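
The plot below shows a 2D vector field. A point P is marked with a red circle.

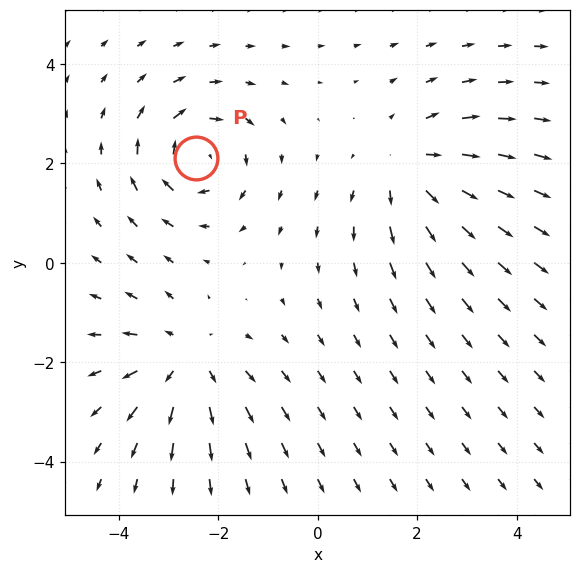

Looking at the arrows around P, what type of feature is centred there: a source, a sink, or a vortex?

At P (-2.4, 2.1) the arrows circulate clockwise. Divergence ≈0, curl about -5 — near-zero divergence with nonzero curl is a vortex.

vortex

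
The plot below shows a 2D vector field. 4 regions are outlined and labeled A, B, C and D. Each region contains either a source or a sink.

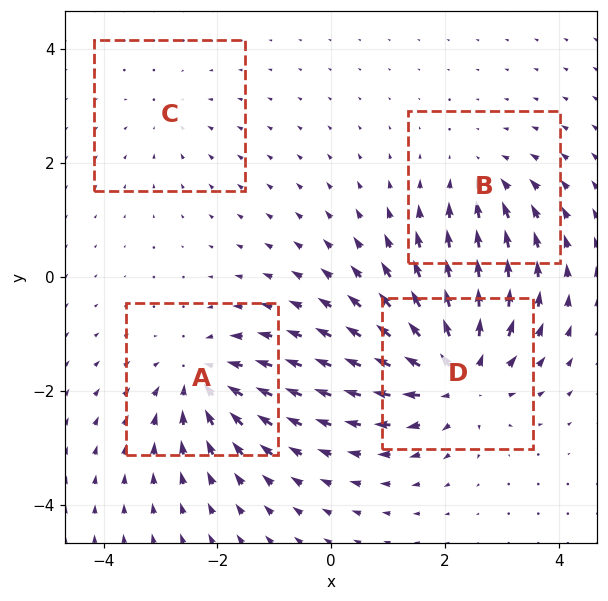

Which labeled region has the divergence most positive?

D

Divergence at each region's feature centre — A: about -5, B: about -3, C: about -2, D: about +7. Region D is most positive.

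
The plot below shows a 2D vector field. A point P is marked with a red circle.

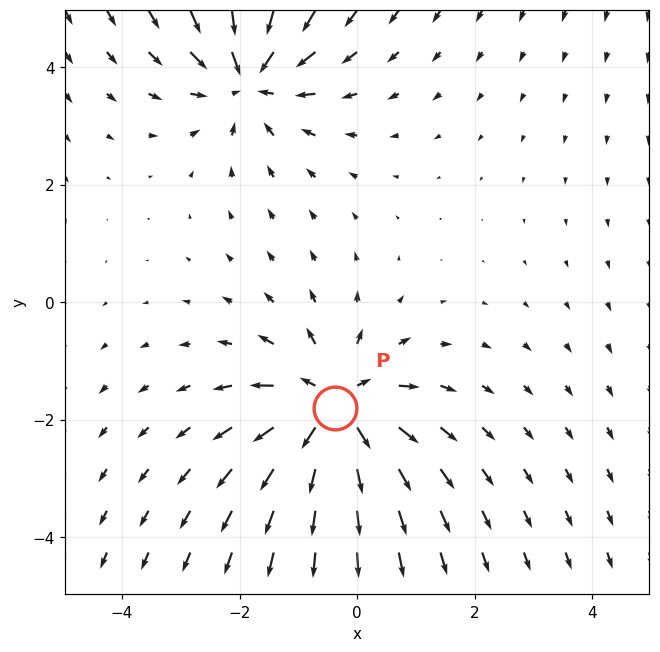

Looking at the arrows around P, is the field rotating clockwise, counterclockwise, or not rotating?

Near P at (-0.4, -1.8) the arrows show no circulation. The curl there is ≈0.

not rotating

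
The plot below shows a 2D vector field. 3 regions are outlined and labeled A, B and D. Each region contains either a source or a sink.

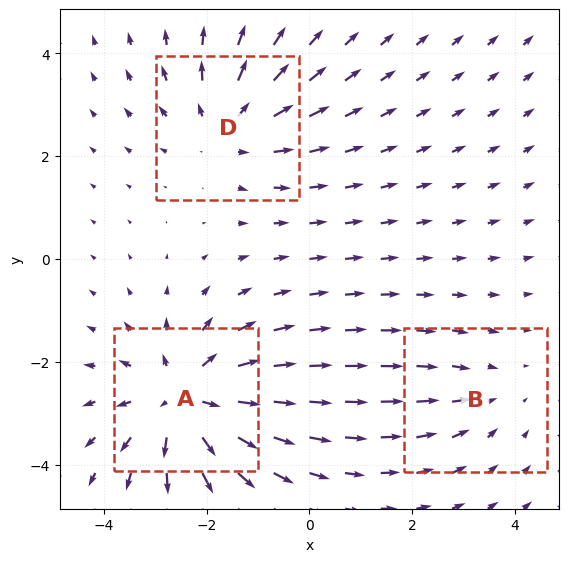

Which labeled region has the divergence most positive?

Divergence at each region's feature centre — A: about +4, B: about -2, D: about +3. Region A is most positive.

A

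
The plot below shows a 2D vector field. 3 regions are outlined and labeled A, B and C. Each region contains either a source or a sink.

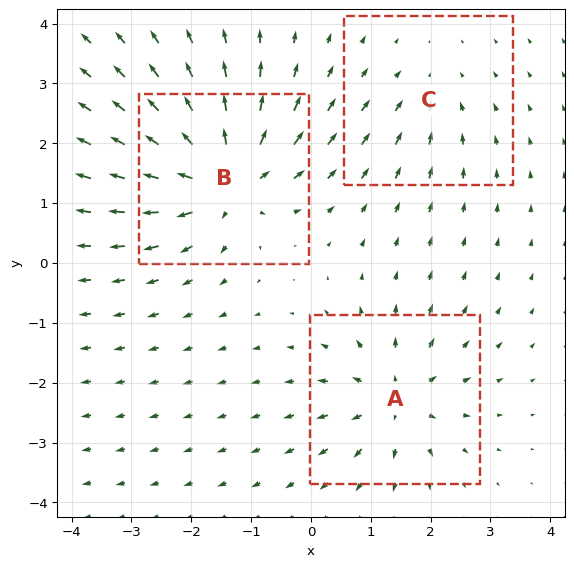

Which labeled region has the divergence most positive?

Divergence at each region's feature centre — A: about +4, B: about +6, C: about -2. Region B is most positive.

B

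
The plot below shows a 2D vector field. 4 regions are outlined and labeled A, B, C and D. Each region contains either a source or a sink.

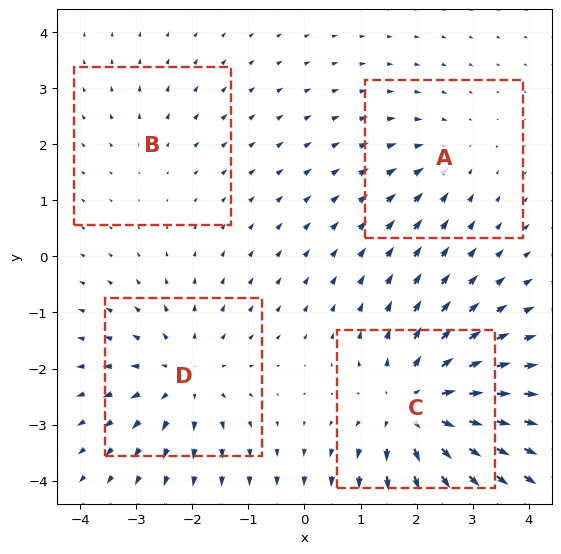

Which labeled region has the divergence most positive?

C

Divergence at each region's feature centre — A: about -3, B: about +2, C: about +6, D: about +4. Region C is most positive.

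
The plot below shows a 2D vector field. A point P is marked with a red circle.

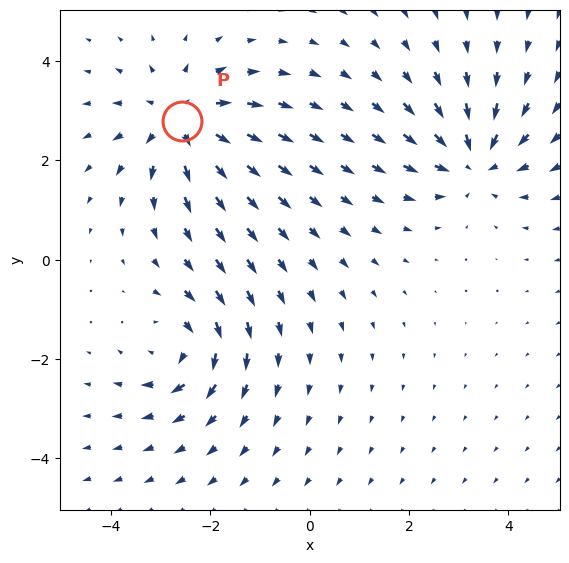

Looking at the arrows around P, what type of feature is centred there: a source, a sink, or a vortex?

At P (-2.6, 2.8) the arrows spread outward. Divergence about +4, curl ≈0 — positive divergence with near-zero curl is a source.

source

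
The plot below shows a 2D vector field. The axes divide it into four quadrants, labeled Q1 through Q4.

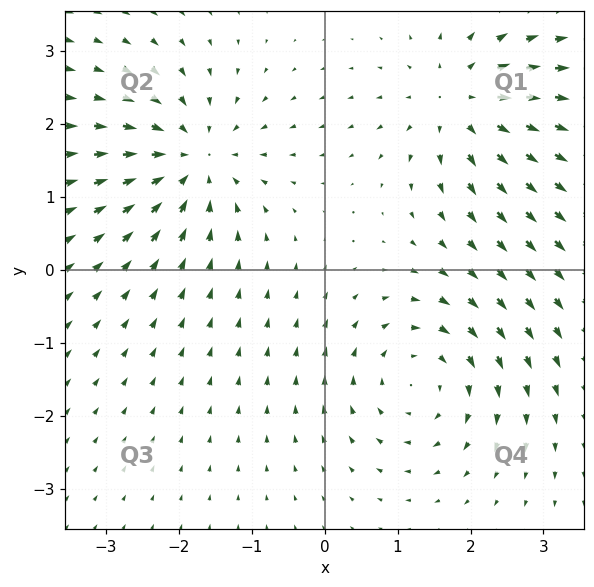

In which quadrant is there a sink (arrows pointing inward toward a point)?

Q2

The sink sits at approximately (-1.8, 1.5), which lies in quadrant Q2. The divergence there is about -6, negative as expected for a sink.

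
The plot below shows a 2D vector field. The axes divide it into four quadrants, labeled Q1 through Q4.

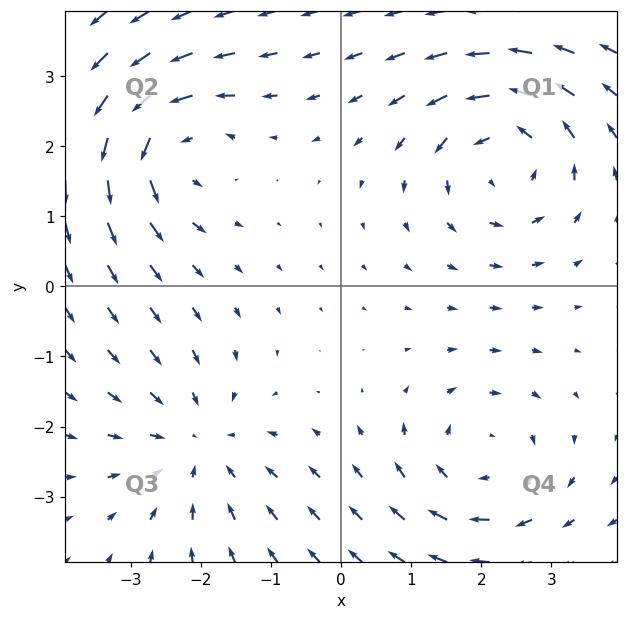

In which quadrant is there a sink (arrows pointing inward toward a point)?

Q3

The sink sits at approximately (-2.0, -2.3), which lies in quadrant Q3. The divergence there is about -3, negative as expected for a sink.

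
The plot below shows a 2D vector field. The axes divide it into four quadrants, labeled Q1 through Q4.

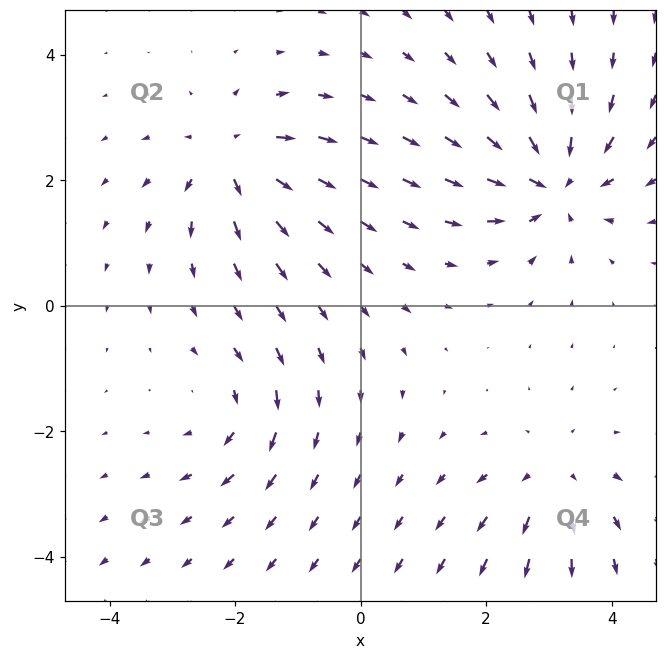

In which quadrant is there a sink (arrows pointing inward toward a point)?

The sink sits at approximately (3.1, 2.0), which lies in quadrant Q1. The divergence there is about -5, negative as expected for a sink.

Q1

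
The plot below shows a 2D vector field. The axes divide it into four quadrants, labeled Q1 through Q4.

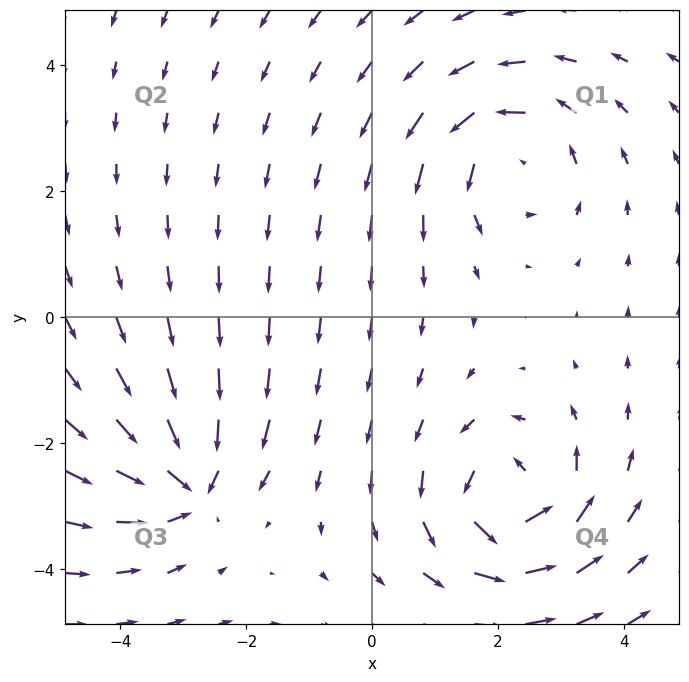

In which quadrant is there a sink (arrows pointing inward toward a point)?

The sink sits at approximately (-2.9, -2.6), which lies in quadrant Q3. The divergence there is about -6, negative as expected for a sink.

Q3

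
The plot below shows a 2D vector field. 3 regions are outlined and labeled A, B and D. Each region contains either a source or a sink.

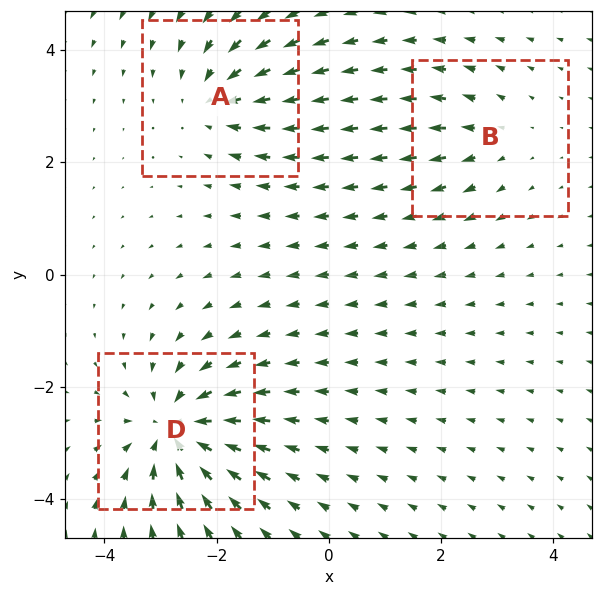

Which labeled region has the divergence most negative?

D

Divergence at each region's feature centre — A: about -3, B: about +2, D: about -5. Region D is most negative.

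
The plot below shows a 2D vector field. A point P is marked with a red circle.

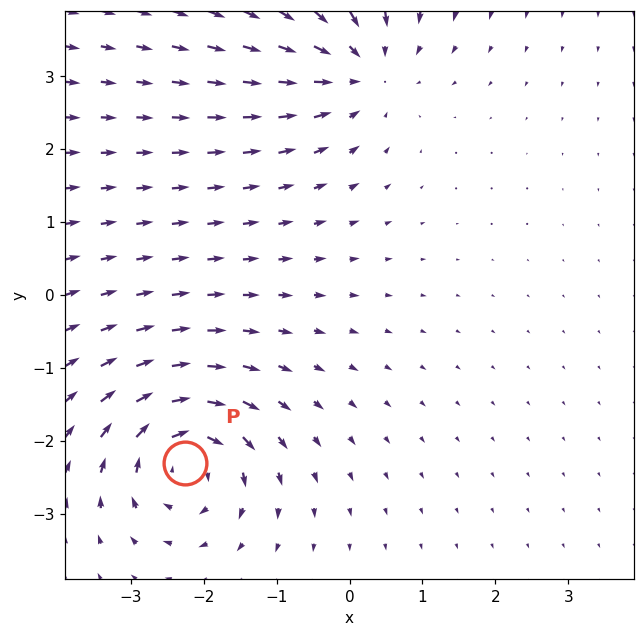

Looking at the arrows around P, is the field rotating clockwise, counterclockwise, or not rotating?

clockwise

Near P at (-2.3, -2.3) the arrows circulate clockwise. The curl (z-component) there is about -5; negative curl means clockwise rotation.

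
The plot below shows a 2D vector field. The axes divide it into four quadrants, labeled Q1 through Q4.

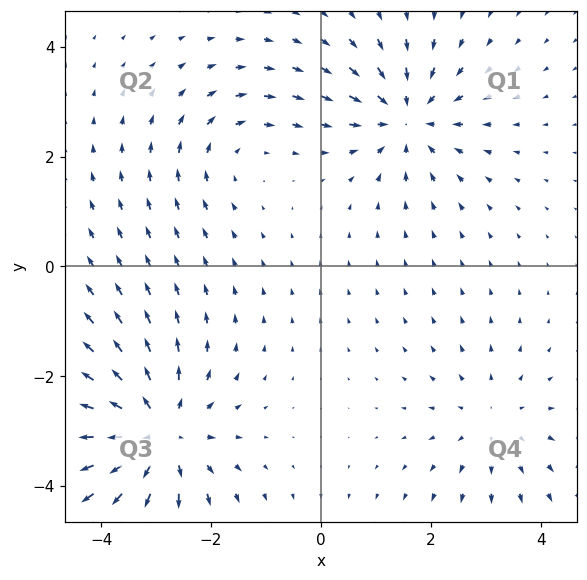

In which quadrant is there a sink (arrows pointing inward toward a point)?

The sink sits at approximately (1.6, 2.7), which lies in quadrant Q1. The divergence there is about -4, negative as expected for a sink.

Q1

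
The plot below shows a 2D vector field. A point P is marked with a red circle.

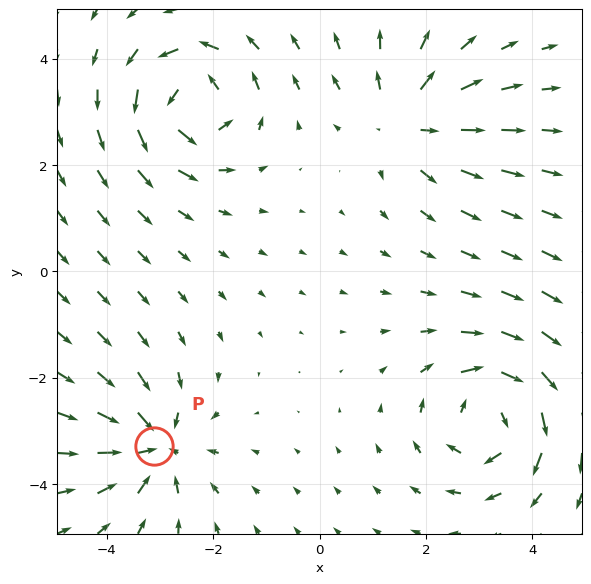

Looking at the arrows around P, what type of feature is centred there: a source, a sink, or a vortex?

At P (-3.1, -3.3) the arrows converge inward. Divergence about -5, curl ≈0 — negative divergence with near-zero curl is a sink.

sink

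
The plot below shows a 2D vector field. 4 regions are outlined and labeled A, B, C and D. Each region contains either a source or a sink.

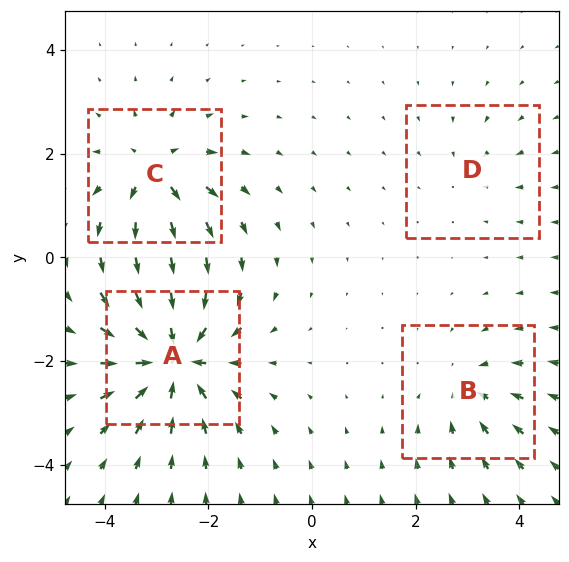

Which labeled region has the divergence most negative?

A

Divergence at each region's feature centre — A: about -9, B: about -4, C: about +6, D: about -2. Region A is most negative.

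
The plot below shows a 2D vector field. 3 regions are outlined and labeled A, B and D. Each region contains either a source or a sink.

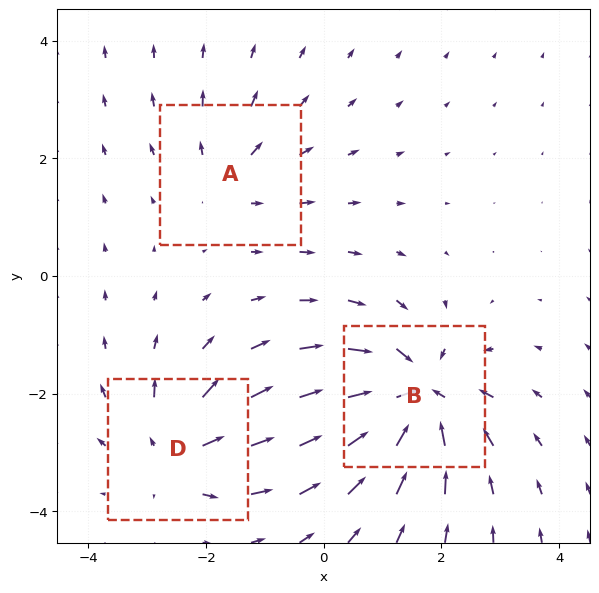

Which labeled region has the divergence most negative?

B

Divergence at each region's feature centre — A: about +3, B: about -6, D: about +4. Region B is most negative.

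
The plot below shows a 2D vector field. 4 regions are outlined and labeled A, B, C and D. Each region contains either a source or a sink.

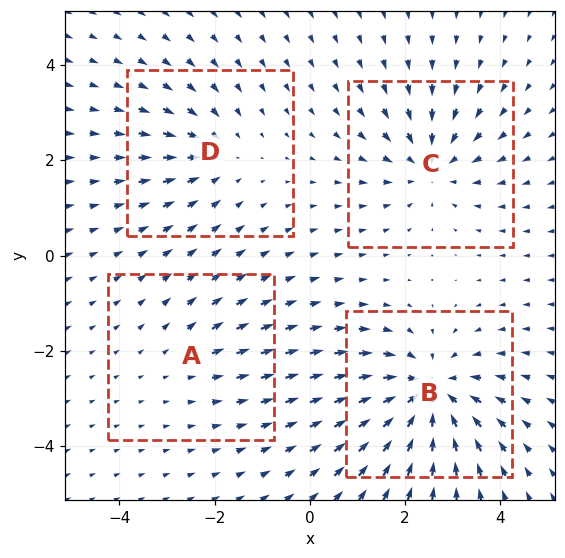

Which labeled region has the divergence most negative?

Divergence at each region's feature centre — A: about +2, B: about -6, C: about -4, D: about -3. Region B is most negative.

B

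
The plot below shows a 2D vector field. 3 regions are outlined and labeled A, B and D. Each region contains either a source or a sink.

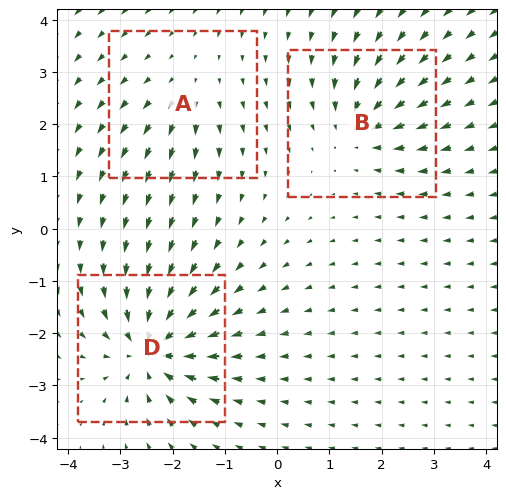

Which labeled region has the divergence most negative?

D

Divergence at each region's feature centre — A: about +2, B: about -4, D: about -6. Region D is most negative.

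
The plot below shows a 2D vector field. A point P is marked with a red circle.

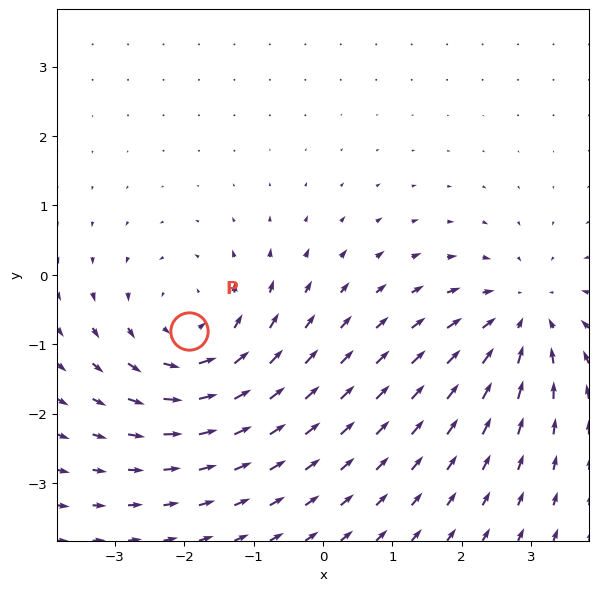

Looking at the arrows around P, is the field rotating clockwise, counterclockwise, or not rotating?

counterclockwise

Near P at (-1.9, -0.8) the arrows circulate counterclockwise. The curl (z-component) there is about +4; positive curl means counterclockwise rotation.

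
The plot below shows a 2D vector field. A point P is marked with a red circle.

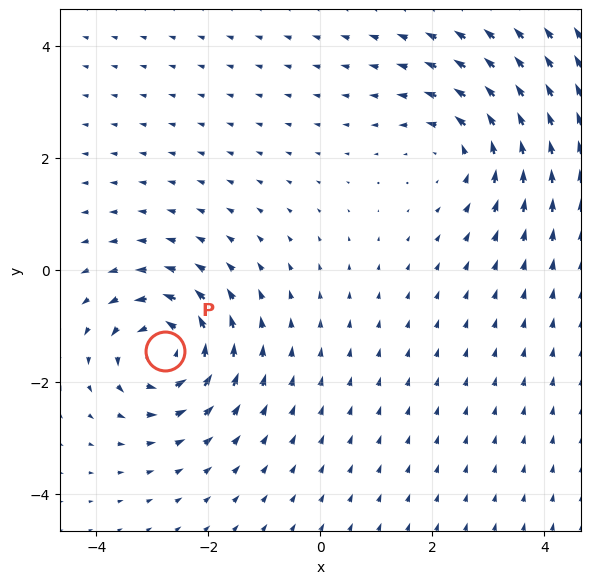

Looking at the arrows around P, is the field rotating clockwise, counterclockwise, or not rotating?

Near P at (-2.8, -1.5) the arrows circulate counterclockwise. The curl (z-component) there is about +6; positive curl means counterclockwise rotation.

counterclockwise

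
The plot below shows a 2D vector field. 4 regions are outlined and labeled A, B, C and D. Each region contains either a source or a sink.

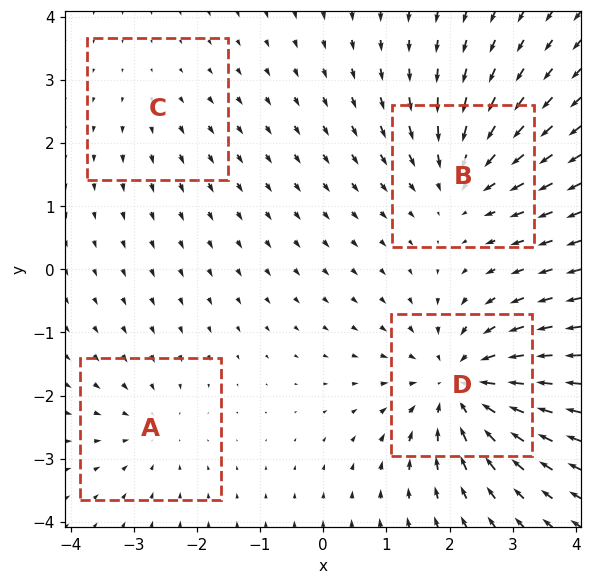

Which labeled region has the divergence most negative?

D

Divergence at each region's feature centre — A: about -3, B: about -5, C: about +2, D: about -7. Region D is most negative.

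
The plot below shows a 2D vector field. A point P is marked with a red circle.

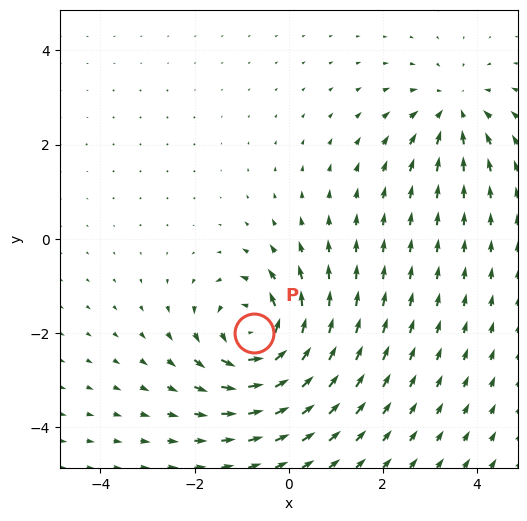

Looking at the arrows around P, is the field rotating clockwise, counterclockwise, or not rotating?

Near P at (-0.7, -2.0) the arrows circulate counterclockwise. The curl (z-component) there is about +5; positive curl means counterclockwise rotation.

counterclockwise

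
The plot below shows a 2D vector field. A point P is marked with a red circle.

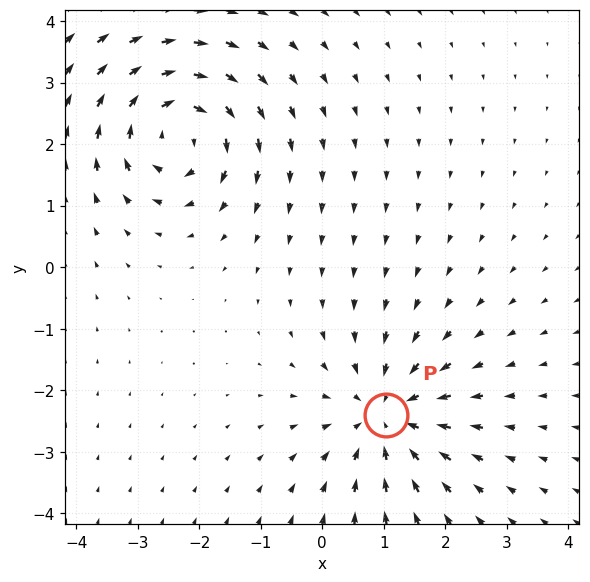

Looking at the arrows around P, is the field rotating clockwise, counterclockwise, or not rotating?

not rotating

Near P at (1.0, -2.4) the arrows show no circulation. The curl there is ≈0.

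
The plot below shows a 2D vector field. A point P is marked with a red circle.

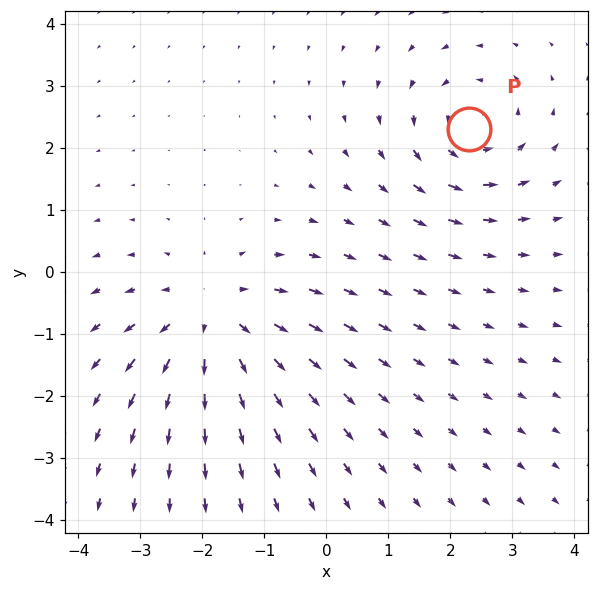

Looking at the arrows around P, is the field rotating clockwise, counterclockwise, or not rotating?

counterclockwise

Near P at (2.3, 2.3) the arrows circulate counterclockwise. The curl (z-component) there is about +3; positive curl means counterclockwise rotation.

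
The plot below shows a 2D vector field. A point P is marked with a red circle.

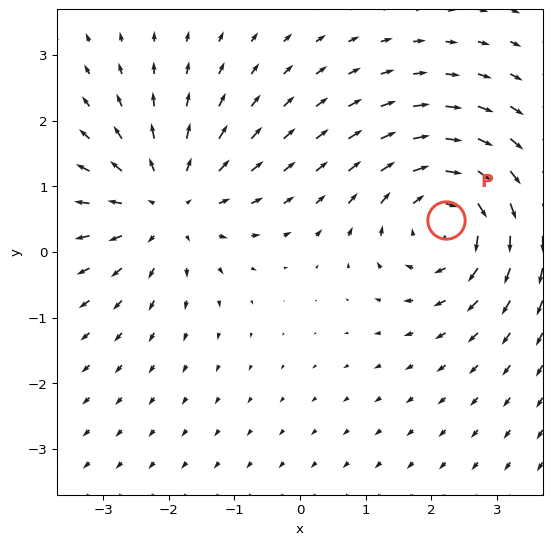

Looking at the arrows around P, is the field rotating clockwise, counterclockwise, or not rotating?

clockwise

Near P at (2.2, 0.5) the arrows circulate clockwise. The curl (z-component) there is about -5; negative curl means clockwise rotation.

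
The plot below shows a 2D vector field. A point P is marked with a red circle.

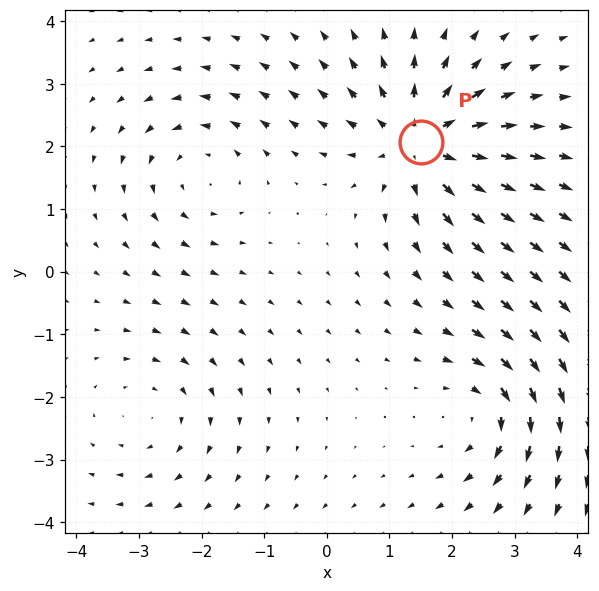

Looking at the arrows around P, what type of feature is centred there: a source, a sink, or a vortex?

source

At P (1.5, 2.1) the arrows spread outward. Divergence about +5, curl ≈0 — positive divergence with near-zero curl is a source.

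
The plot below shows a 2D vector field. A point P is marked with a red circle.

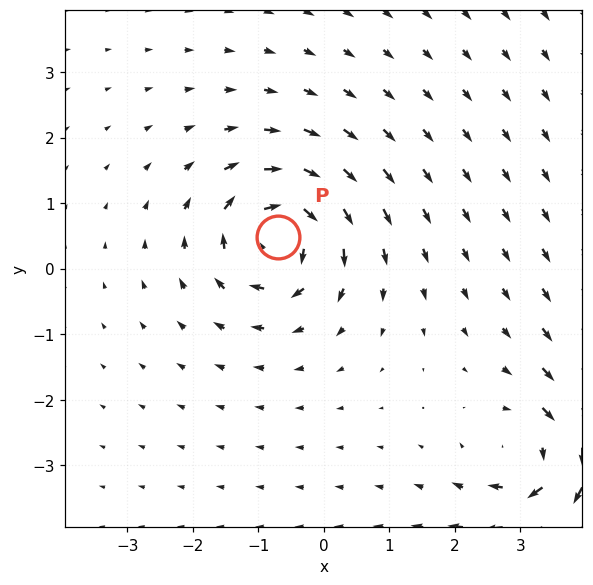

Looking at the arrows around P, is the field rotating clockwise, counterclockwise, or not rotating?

clockwise

Near P at (-0.7, 0.5) the arrows circulate clockwise. The curl (z-component) there is about -6; negative curl means clockwise rotation.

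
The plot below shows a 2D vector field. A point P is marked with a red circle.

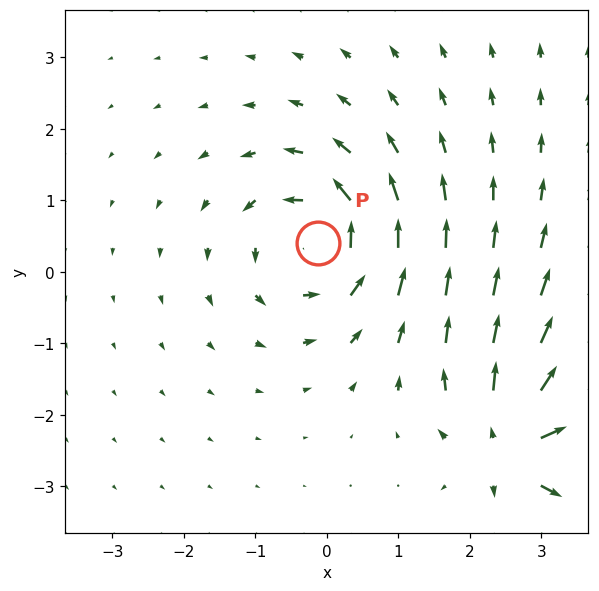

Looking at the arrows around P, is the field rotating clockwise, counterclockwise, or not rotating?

counterclockwise

Near P at (-0.1, 0.4) the arrows circulate counterclockwise. The curl (z-component) there is about +6; positive curl means counterclockwise rotation.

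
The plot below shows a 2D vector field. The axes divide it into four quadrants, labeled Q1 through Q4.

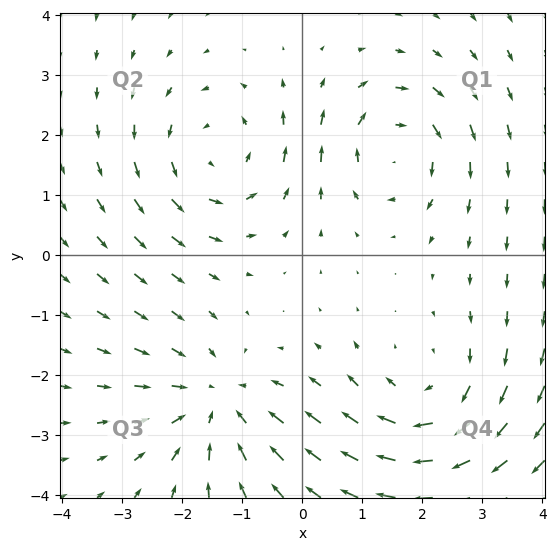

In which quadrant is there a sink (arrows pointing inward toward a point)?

The sink sits at approximately (-1.4, -2.5), which lies in quadrant Q3. The divergence there is about -4, negative as expected for a sink.

Q3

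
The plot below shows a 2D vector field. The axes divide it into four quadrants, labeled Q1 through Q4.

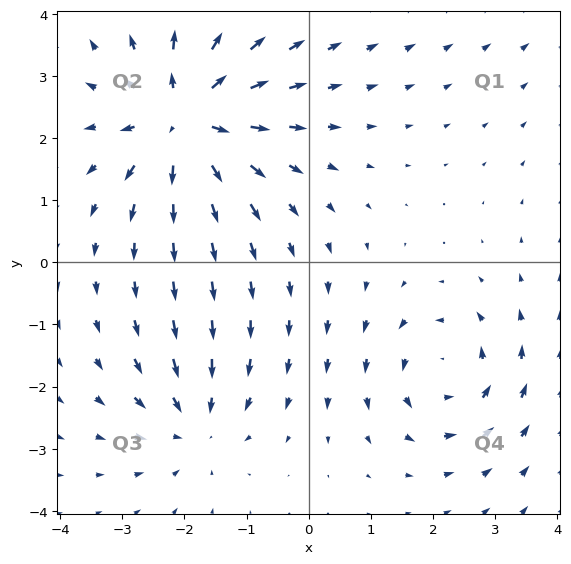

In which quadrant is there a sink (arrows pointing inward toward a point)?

Q3

The sink sits at approximately (-1.8, -2.6), which lies in quadrant Q3. The divergence there is about -3, negative as expected for a sink.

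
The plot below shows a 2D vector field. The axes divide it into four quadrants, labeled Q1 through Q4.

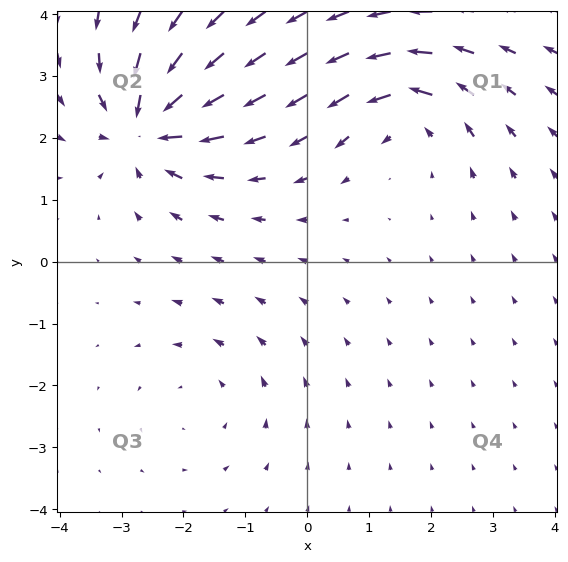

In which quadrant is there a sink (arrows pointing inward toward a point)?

Q2

The sink sits at approximately (-2.6, 2.2), which lies in quadrant Q2. The divergence there is about -6, negative as expected for a sink.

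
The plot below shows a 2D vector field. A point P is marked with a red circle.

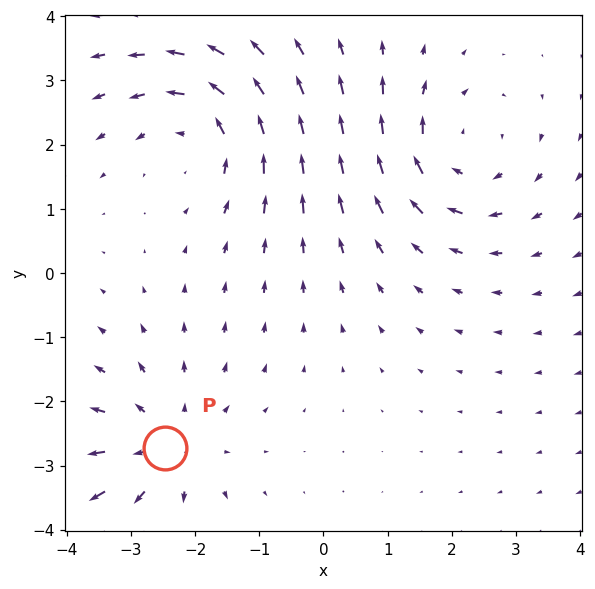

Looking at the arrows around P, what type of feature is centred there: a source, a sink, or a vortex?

At P (-2.5, -2.7) the arrows spread outward. Divergence about +3, curl ≈0 — positive divergence with near-zero curl is a source.

source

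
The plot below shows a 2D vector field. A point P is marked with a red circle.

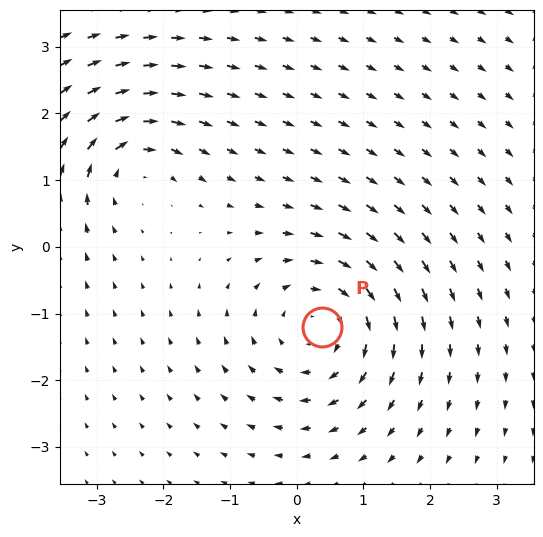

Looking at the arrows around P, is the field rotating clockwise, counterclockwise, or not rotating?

Near P at (0.4, -1.2) the arrows circulate clockwise. The curl (z-component) there is about -4; negative curl means clockwise rotation.

clockwise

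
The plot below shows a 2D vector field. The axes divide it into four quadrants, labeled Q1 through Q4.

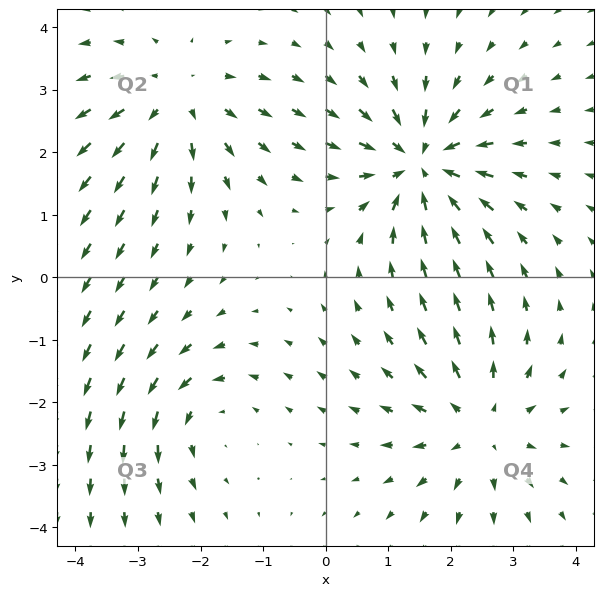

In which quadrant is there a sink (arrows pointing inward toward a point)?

The sink sits at approximately (1.5, 1.8), which lies in quadrant Q1. The divergence there is about -6, negative as expected for a sink.

Q1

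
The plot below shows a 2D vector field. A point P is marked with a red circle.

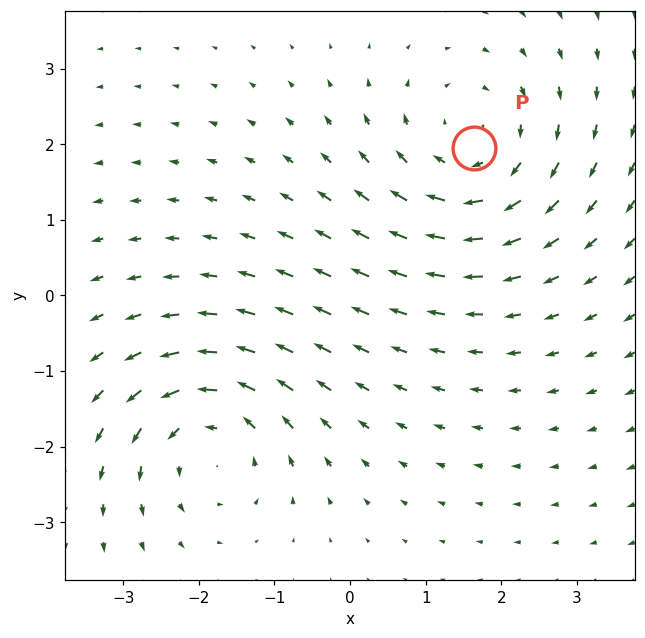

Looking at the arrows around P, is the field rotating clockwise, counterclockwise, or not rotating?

clockwise

Near P at (1.6, 1.9) the arrows circulate clockwise. The curl (z-component) there is about -3; negative curl means clockwise rotation.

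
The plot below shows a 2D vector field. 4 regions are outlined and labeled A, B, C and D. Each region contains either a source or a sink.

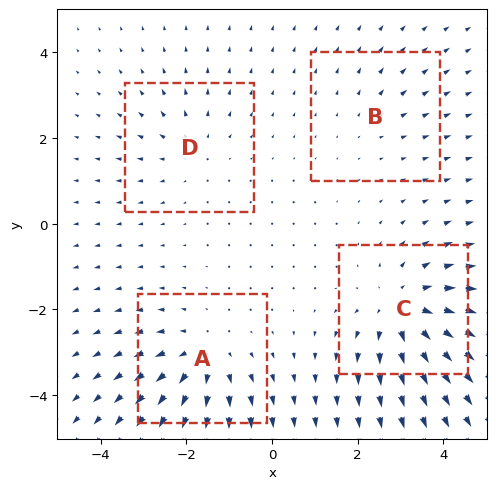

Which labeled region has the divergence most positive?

C

Divergence at each region's feature centre — A: about +5, B: about +2, C: about +6, D: about +3. Region C is most positive.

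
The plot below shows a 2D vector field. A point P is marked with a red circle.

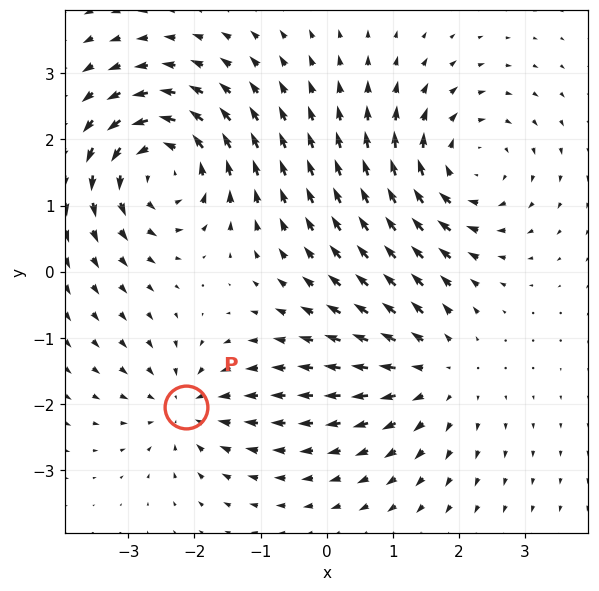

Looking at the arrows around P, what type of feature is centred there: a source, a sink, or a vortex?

At P (-2.1, -2.0) the arrows converge inward. Divergence about -4, curl ≈0 — negative divergence with near-zero curl is a sink.

sink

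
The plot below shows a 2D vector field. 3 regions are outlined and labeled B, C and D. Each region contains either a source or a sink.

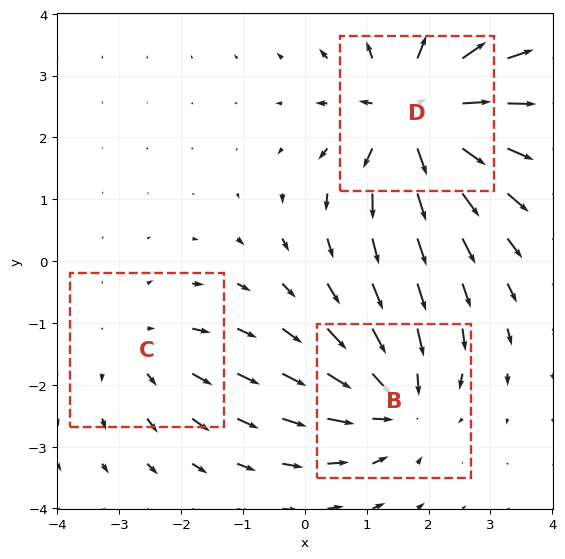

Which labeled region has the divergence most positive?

D

Divergence at each region's feature centre — B: about -3, C: about +2, D: about +5. Region D is most positive.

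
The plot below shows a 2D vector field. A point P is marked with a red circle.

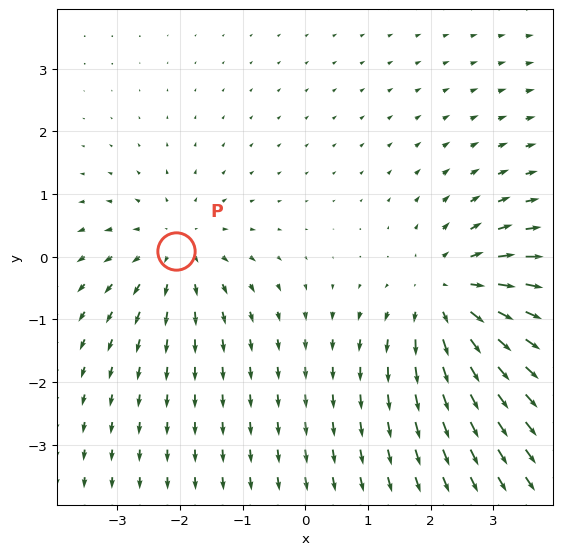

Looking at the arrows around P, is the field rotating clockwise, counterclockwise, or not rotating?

not rotating

Near P at (-2.1, 0.1) the arrows show no circulation. The curl there is ≈0.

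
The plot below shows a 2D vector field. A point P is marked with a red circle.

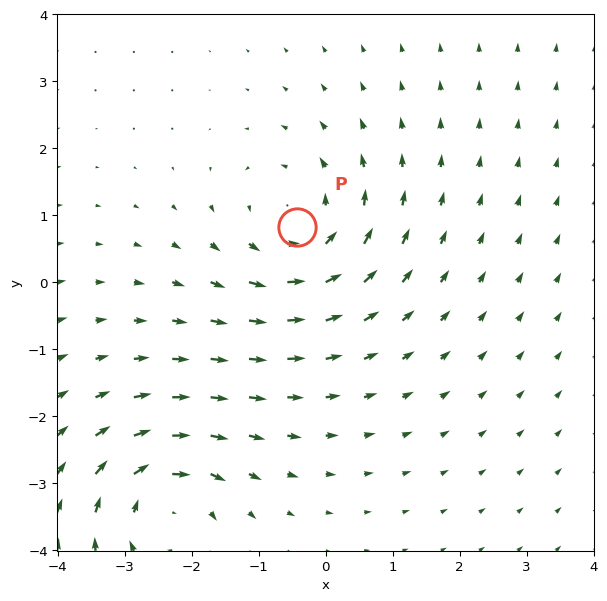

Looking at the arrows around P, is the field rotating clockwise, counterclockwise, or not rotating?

counterclockwise

Near P at (-0.4, 0.8) the arrows circulate counterclockwise. The curl (z-component) there is about +3; positive curl means counterclockwise rotation.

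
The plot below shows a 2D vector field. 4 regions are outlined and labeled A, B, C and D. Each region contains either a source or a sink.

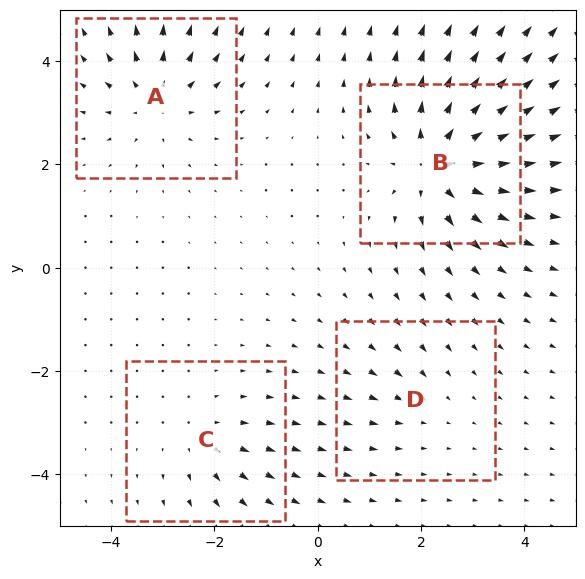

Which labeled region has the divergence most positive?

Divergence at each region's feature centre — A: about +5, B: about +8, C: about +3, D: about -2. Region B is most positive.

B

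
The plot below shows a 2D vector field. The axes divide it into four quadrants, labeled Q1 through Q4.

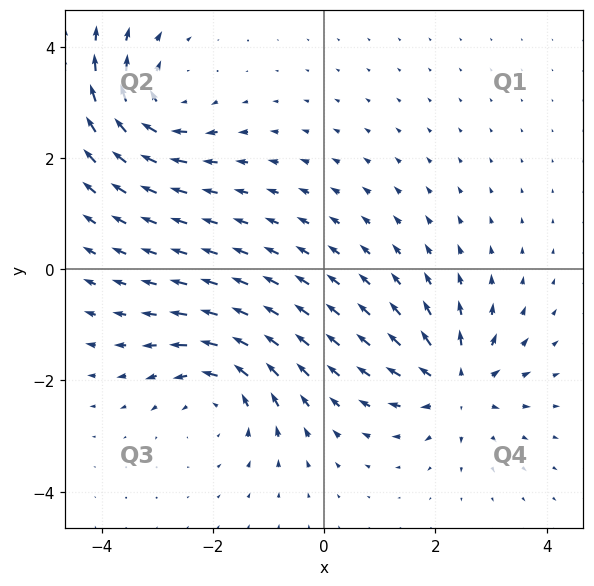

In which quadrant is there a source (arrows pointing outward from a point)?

Q4

The source sits at approximately (2.4, -2.1), which lies in quadrant Q4. The divergence there is about +5, positive as expected for a source.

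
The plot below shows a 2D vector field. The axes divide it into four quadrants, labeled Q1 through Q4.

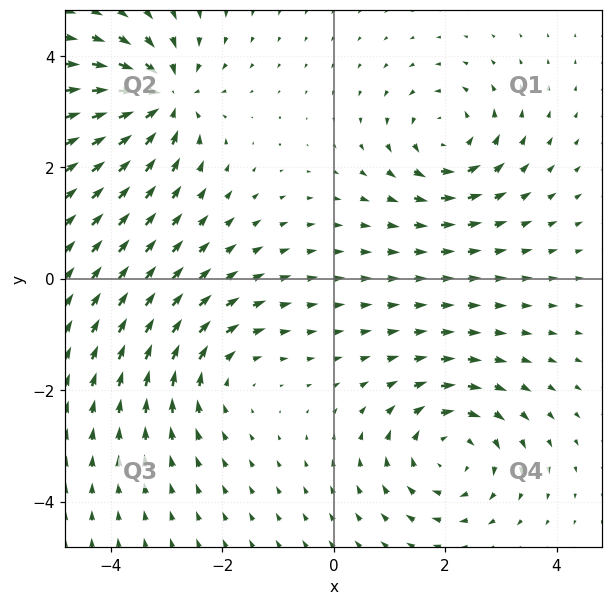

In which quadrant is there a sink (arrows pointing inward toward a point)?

The sink sits at approximately (-3.1, 3.2), which lies in quadrant Q2. The divergence there is about -7, negative as expected for a sink.

Q2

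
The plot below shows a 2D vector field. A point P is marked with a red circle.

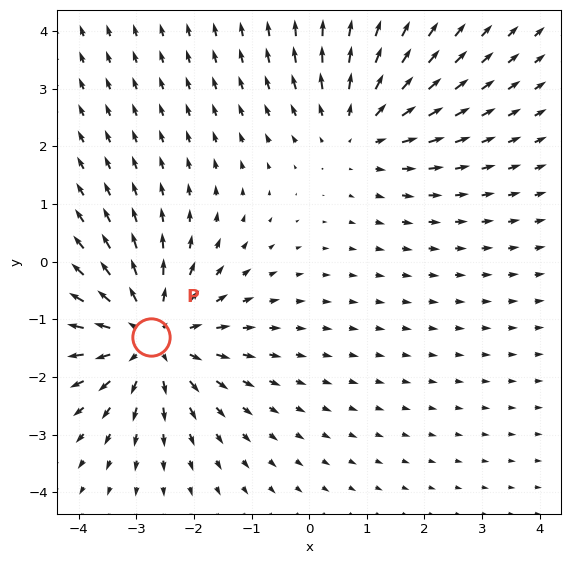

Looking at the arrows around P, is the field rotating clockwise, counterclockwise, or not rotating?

not rotating

Near P at (-2.7, -1.3) the arrows show no circulation. The curl there is ≈0.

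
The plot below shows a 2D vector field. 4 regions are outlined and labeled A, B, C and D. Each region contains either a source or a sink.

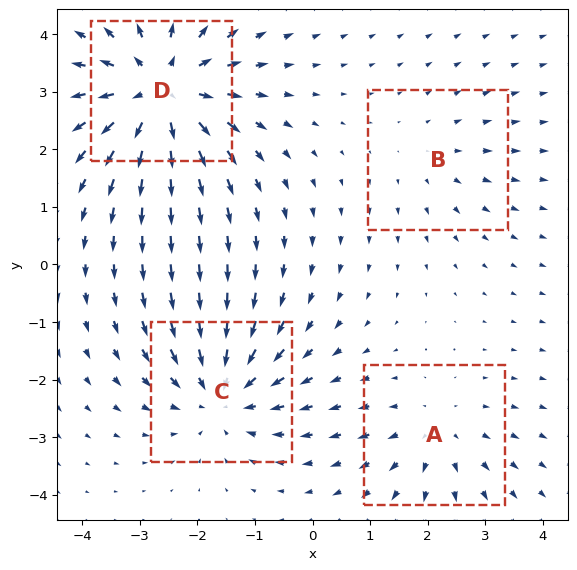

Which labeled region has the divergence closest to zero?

Divergence at each region's feature centre — A: about +3, B: about +2, C: about -5, D: about +7. Region B is closest to zero.

B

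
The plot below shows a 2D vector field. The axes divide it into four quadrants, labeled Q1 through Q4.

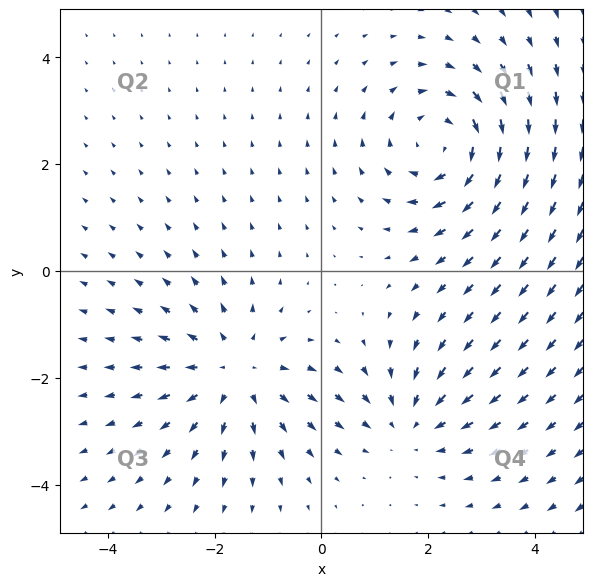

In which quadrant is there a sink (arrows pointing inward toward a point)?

Q4

The sink sits at approximately (1.7, -2.8), which lies in quadrant Q4. The divergence there is about -3, negative as expected for a sink.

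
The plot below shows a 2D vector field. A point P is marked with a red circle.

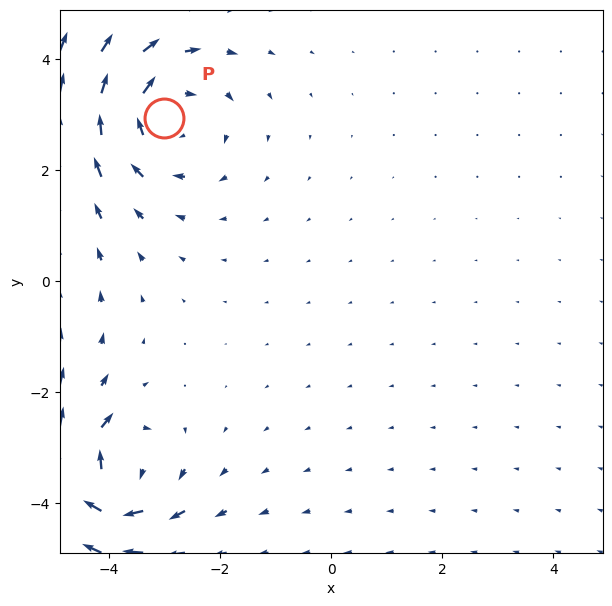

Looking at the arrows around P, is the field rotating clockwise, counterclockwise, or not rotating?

clockwise

Near P at (-3.0, 2.9) the arrows circulate clockwise. The curl (z-component) there is about -3; negative curl means clockwise rotation.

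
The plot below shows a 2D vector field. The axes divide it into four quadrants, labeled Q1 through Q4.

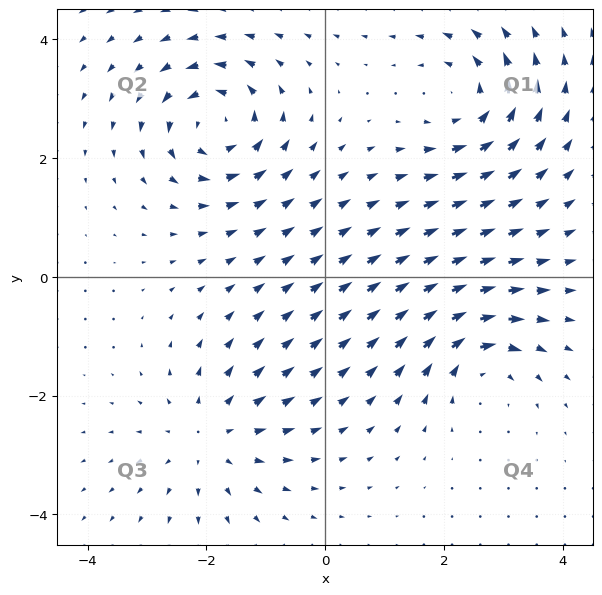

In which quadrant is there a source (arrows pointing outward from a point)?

The source sits at approximately (-1.9, -2.7), which lies in quadrant Q3. The divergence there is about +4, positive as expected for a source.

Q3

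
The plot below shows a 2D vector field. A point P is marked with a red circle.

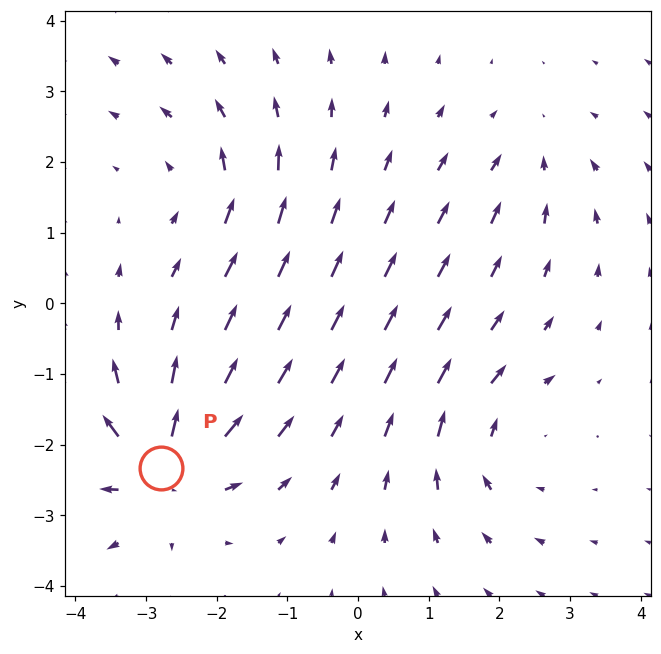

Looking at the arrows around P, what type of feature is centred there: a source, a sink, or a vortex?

At P (-2.8, -2.3) the arrows spread outward. Divergence about +7, curl ≈0 — positive divergence with near-zero curl is a source.

source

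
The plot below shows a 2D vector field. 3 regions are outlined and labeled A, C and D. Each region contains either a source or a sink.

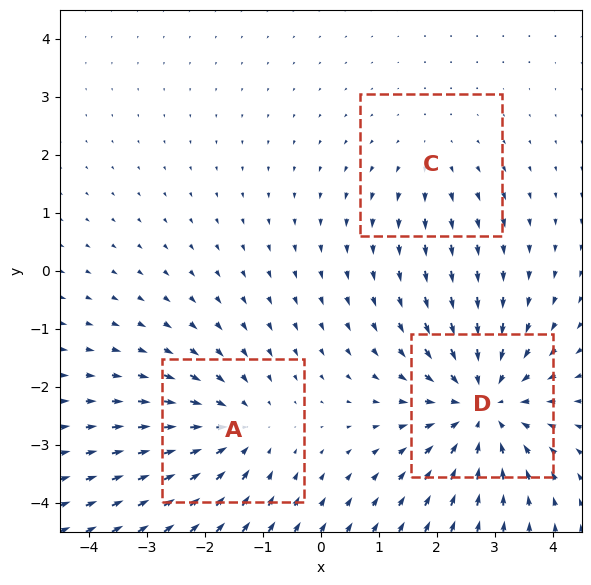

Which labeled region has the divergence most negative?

D

Divergence at each region's feature centre — A: about -3, C: about +2, D: about -4. Region D is most negative.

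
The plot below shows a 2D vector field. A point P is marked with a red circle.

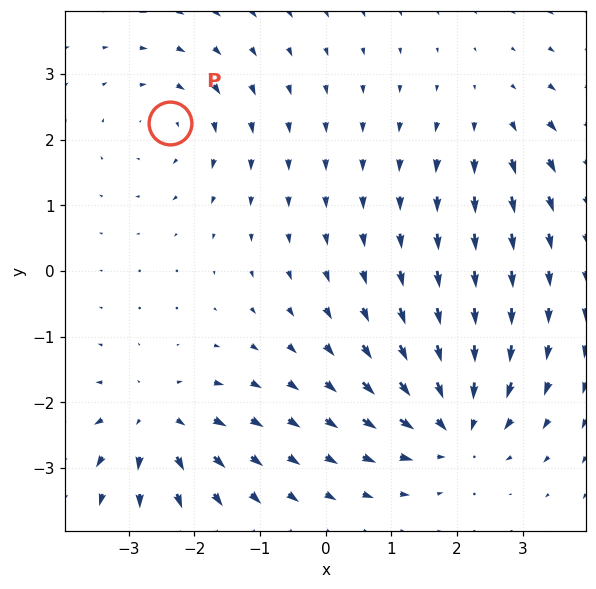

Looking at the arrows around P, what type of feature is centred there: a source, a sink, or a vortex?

vortex

At P (-2.4, 2.2) the arrows circulate clockwise. Divergence ≈0, curl about -4 — near-zero divergence with nonzero curl is a vortex.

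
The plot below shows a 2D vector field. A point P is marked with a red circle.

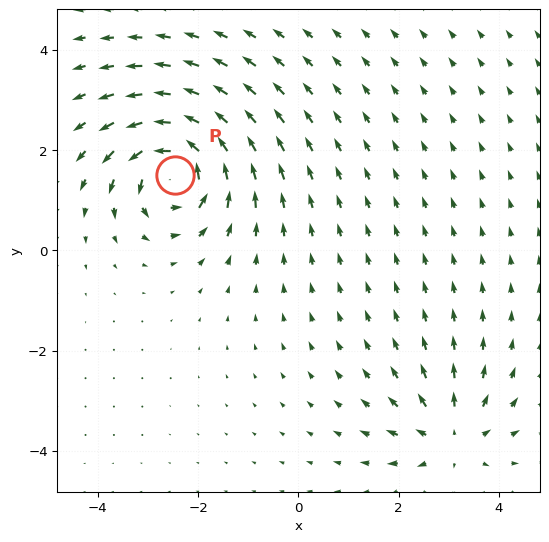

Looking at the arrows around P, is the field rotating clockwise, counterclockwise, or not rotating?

counterclockwise

Near P at (-2.5, 1.5) the arrows circulate counterclockwise. The curl (z-component) there is about +6; positive curl means counterclockwise rotation.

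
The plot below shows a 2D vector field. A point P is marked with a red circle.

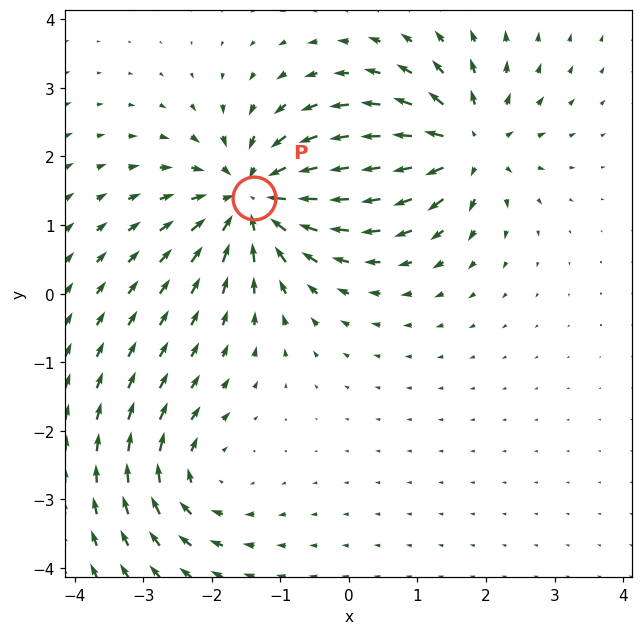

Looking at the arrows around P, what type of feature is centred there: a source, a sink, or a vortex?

sink

At P (-1.4, 1.4) the arrows converge inward. Divergence about -6, curl ≈0 — negative divergence with near-zero curl is a sink.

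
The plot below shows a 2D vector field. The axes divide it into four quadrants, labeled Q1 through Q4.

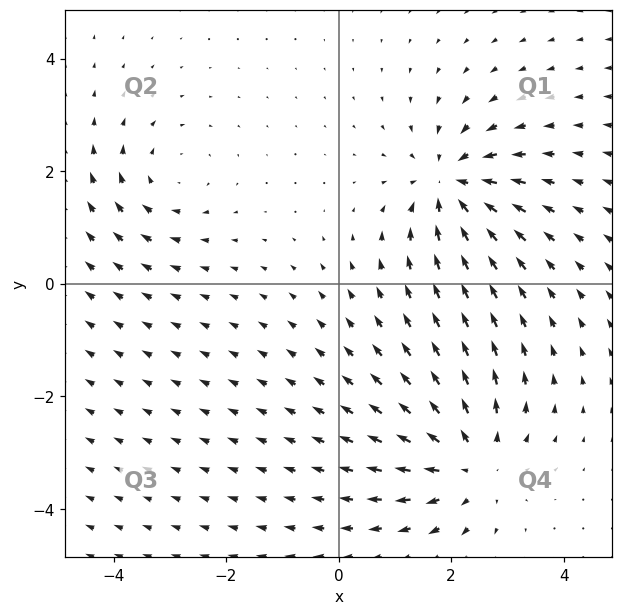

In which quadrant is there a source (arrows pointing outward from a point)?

Q4

The source sits at approximately (2.3, -3.2), which lies in quadrant Q4. The divergence there is about +4, positive as expected for a source.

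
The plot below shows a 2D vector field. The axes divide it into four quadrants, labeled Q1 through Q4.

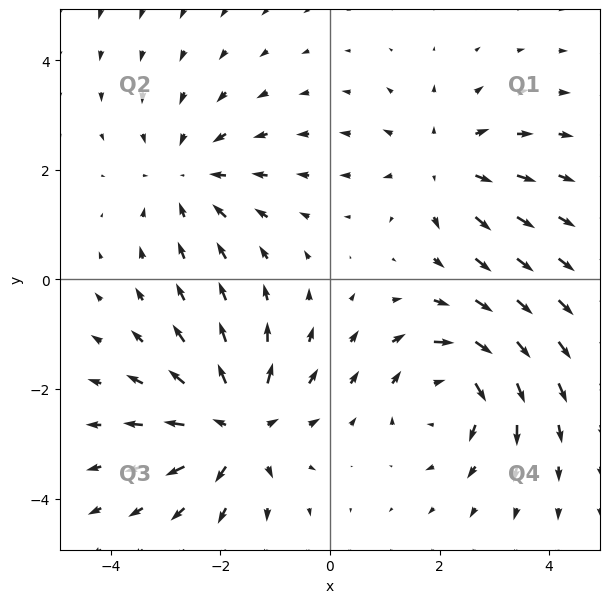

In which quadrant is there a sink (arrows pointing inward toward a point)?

Q2

The sink sits at approximately (-2.6, 1.9), which lies in quadrant Q2. The divergence there is about -3, negative as expected for a sink.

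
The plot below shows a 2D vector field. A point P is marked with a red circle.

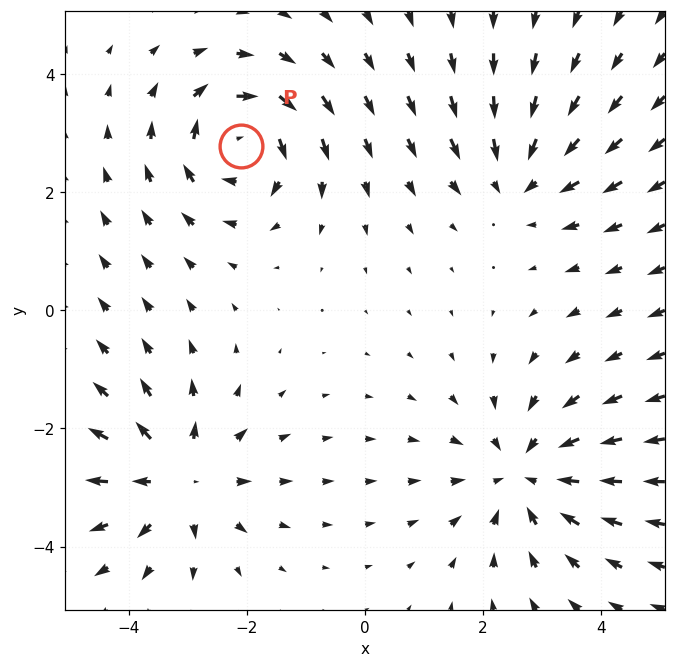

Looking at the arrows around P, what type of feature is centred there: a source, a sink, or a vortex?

At P (-2.1, 2.8) the arrows circulate clockwise. Divergence ≈0, curl about -5 — near-zero divergence with nonzero curl is a vortex.

vortex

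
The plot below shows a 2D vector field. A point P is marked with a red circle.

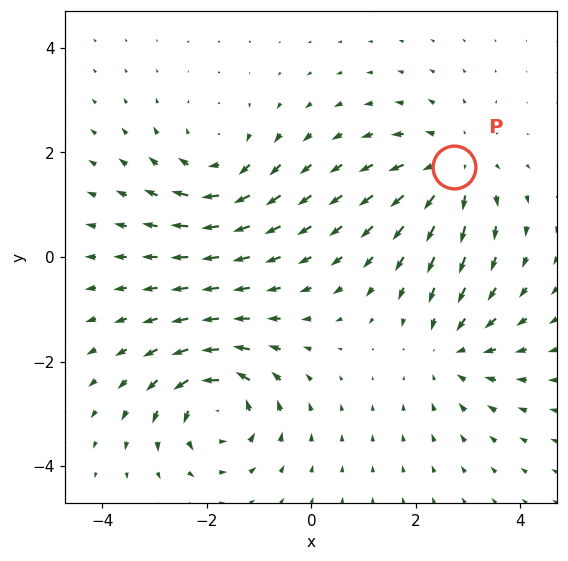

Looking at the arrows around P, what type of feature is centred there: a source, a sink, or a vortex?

source

At P (2.7, 1.7) the arrows spread outward. Divergence about +3, curl ≈0 — positive divergence with near-zero curl is a source.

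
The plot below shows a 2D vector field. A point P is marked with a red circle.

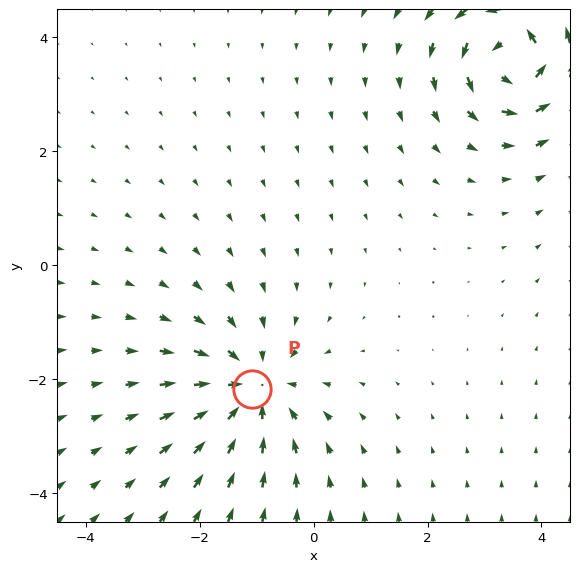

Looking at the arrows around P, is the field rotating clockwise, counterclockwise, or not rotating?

not rotating

Near P at (-1.1, -2.2) the arrows show no circulation. The curl there is ≈0.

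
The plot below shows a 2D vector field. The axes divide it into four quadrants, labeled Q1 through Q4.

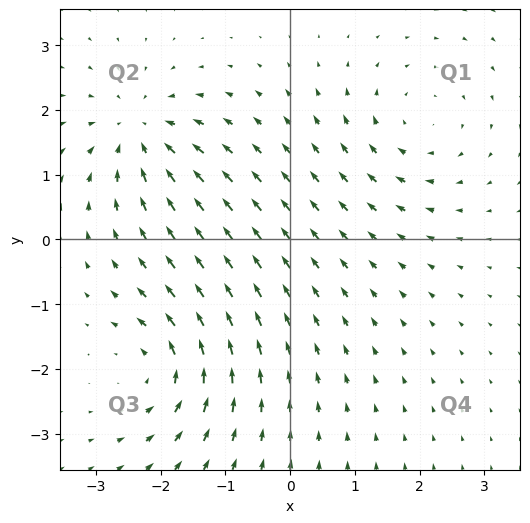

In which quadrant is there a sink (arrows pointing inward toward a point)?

Q2

The sink sits at approximately (-2.3, 1.6), which lies in quadrant Q2. The divergence there is about -4, negative as expected for a sink.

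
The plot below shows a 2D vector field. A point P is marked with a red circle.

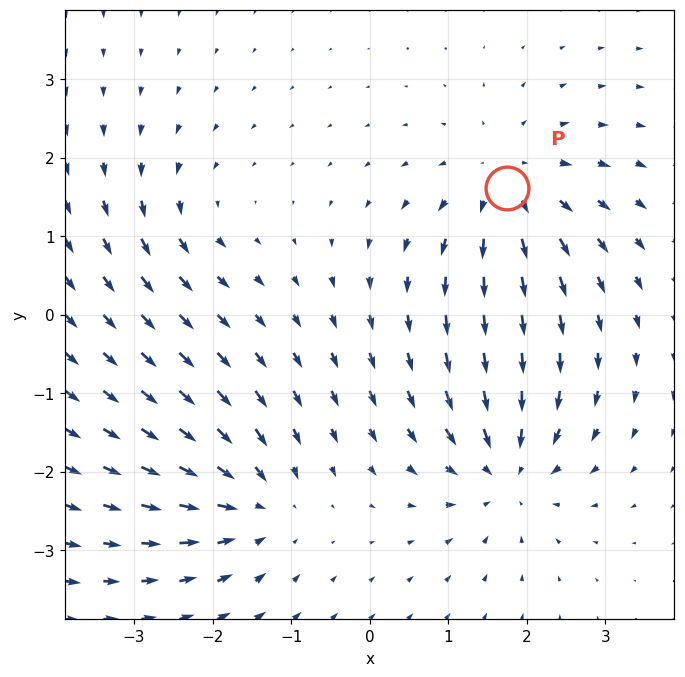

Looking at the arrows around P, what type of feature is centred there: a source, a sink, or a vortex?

At P (1.8, 1.6) the arrows spread outward. Divergence about +5, curl ≈0 — positive divergence with near-zero curl is a source.

source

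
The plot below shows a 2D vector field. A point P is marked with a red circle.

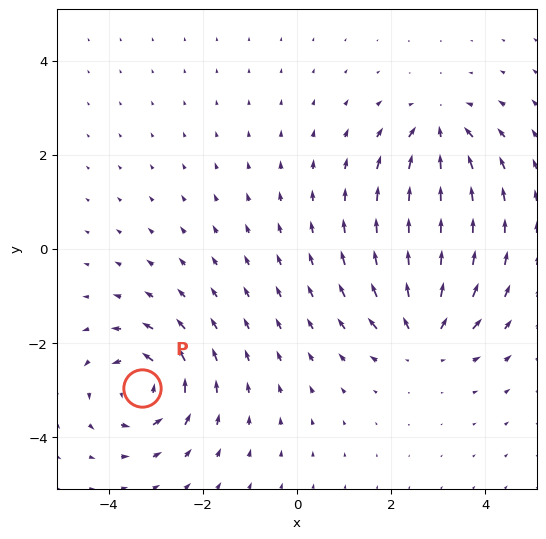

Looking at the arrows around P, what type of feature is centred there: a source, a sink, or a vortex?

vortex

At P (-3.3, -3.0) the arrows circulate counterclockwise. Divergence ≈0, curl about +7 — near-zero divergence with nonzero curl is a vortex.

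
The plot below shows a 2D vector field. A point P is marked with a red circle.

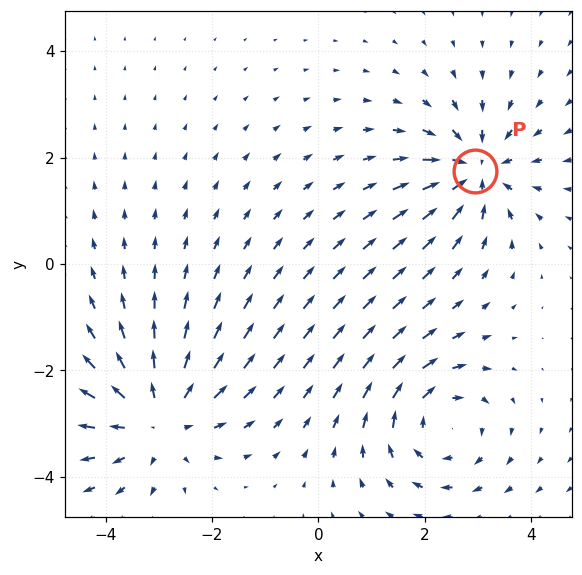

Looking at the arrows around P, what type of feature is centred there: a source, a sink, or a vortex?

At P (2.9, 1.7) the arrows converge inward. Divergence about -4, curl ≈0 — negative divergence with near-zero curl is a sink.

sink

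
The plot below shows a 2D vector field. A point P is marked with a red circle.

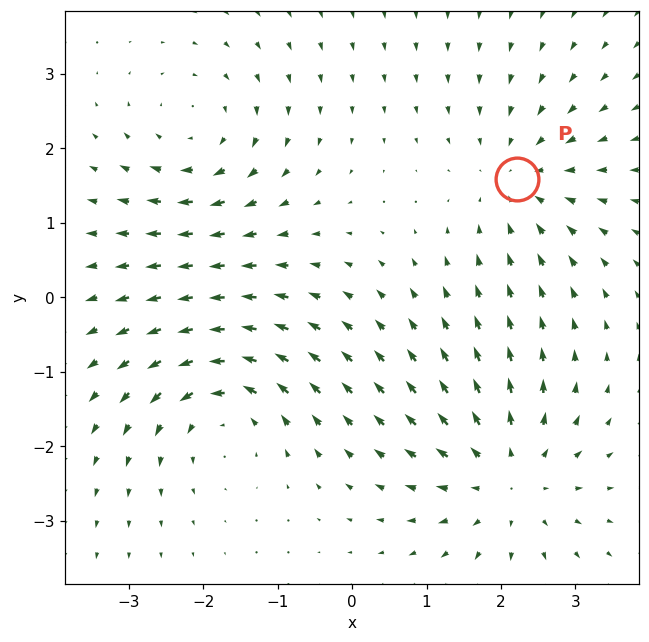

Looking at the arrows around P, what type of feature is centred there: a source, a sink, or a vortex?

At P (2.2, 1.6) the arrows converge inward. Divergence about -3, curl ≈0 — negative divergence with near-zero curl is a sink.

sink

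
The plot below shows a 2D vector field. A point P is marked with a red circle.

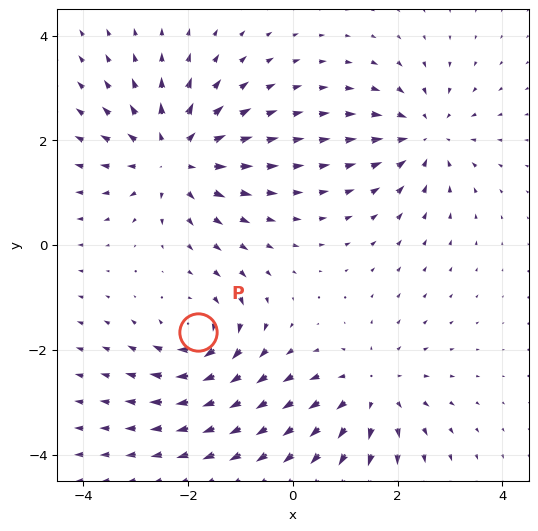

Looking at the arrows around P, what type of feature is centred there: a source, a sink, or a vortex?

vortex

At P (-1.8, -1.7) the arrows circulate clockwise. Divergence ≈0, curl about -5 — near-zero divergence with nonzero curl is a vortex.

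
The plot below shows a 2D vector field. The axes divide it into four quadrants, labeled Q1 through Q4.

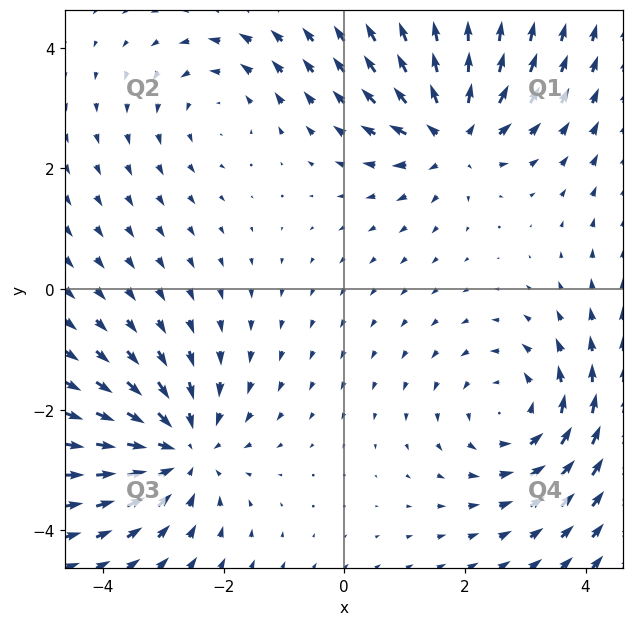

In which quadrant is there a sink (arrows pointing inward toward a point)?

Q3

The sink sits at approximately (-2.7, -2.7), which lies in quadrant Q3. The divergence there is about -4, negative as expected for a sink.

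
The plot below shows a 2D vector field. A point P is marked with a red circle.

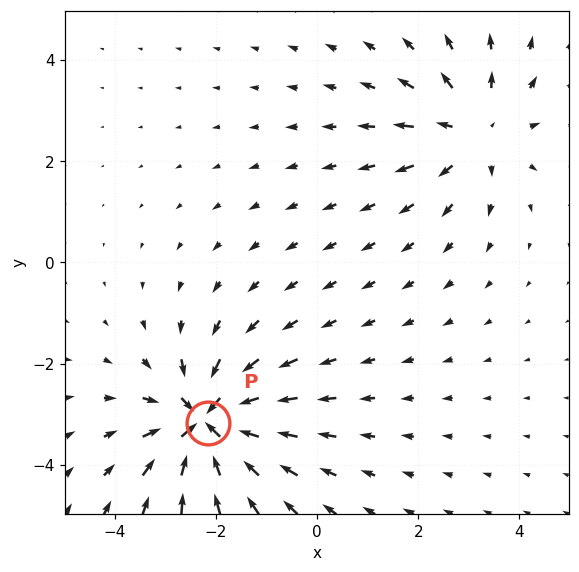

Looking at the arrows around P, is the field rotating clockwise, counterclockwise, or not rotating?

not rotating

Near P at (-2.2, -3.2) the arrows show no circulation. The curl there is ≈0.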